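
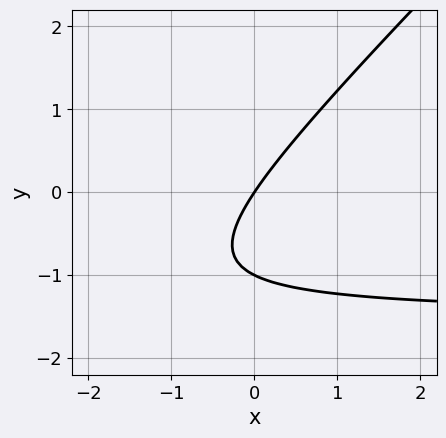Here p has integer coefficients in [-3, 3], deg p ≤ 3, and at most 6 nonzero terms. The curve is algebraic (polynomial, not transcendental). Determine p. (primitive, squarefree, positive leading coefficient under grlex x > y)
First, degree: the shape is more complex than any degree-1 curve, so deg p = 2.
Next, against the integer gridlines: one x-axis crossing is at x = 0; the y-axis gridline crossings are at y ∈ {-1, 0}.
Finally, assembling these constraints gives the stated polynomial.

2*x*y - 2*y^2 + 3*x - 2*y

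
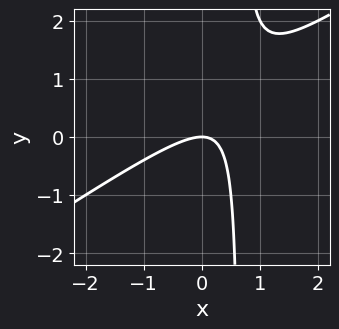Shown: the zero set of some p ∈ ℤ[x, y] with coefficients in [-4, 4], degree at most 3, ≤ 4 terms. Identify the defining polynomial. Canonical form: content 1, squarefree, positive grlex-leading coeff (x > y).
1. The degree is 2 — no degree-1 curve has this shape.
2. Checking where it meets the axes: one x-axis crossing is at x = 0; one y-axis crossing is at y = 0.
3. Matching integer coefficients to the picture gives p.

2*x^2 - 3*x*y + 2*y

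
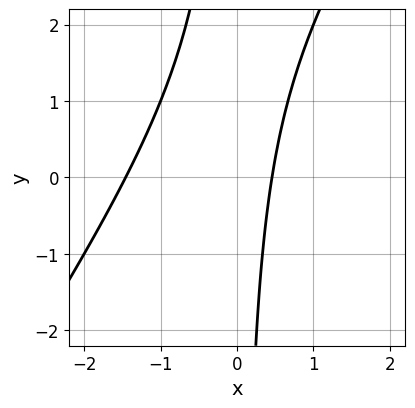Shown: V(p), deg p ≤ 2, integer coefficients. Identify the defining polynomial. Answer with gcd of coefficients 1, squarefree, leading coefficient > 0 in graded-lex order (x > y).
(a) deg p = 2. A generic line meets the curve in up to 2 points.
(b) Checking where it meets the axes: no y-intercept at any integer in the box.
(c) Matching integer coefficients to the picture gives p.

3*x^2 - 2*x*y + 3*x - 2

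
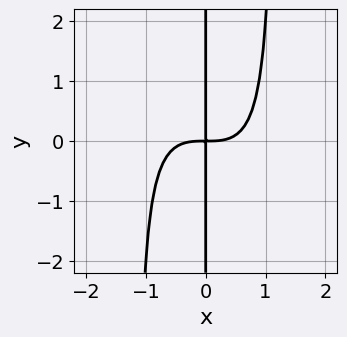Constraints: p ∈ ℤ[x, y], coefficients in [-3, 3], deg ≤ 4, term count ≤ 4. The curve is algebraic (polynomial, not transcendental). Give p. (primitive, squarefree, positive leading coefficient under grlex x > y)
2*x^4 + 2*x^3*y - 3*x*y

Degree: a generic line meets the curve in up to 4 points, so deg p = 4.
Observable constraints: every point of the y-axis in the box is on the curve.
Solving for integer coefficients yields p as stated.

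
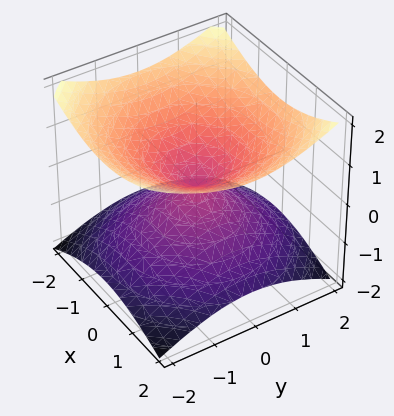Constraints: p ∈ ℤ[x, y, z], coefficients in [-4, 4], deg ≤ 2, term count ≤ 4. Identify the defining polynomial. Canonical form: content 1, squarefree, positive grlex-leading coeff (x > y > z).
(a) The degree is 2 — a double cone through the origin; a quadric.
(b) Symmetries: the surface is invariant under rotation about z: p = q(x² + y², z); the z ↦ −z reflection is a symmetry, so z appears only in even powers.
(c) Observable constraints: it crosses the x-axis at the gridline x = 0; it meets the z-axis at z = 0 (among the integer gridlines); it crosses the y-axis at the gridline y = 0; a circular section at z = 1 has radius between 1 and 2.
(d) Fitting integer coefficients to these (and the overall shape) gives p.

x^2 + y^2 - 2*z^2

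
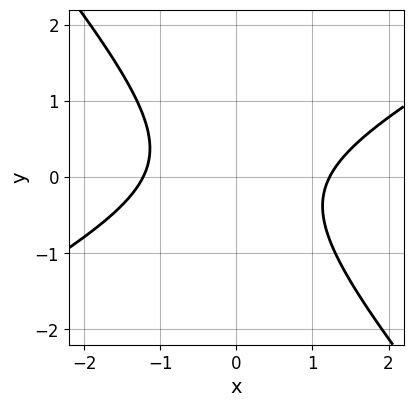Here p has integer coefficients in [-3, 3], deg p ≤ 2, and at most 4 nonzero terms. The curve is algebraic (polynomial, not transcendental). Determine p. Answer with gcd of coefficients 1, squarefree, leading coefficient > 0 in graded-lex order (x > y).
(a) The degree is 2 — a generic line meets the curve in up to 2 points.
(b) Checking where it meets the axes: the curve avoids every integer y-axis point in the box.
(c) Fitting integer coefficients to these (and the overall shape) gives p.

2*x^2 - 2*x*y - 3*y^2 - 3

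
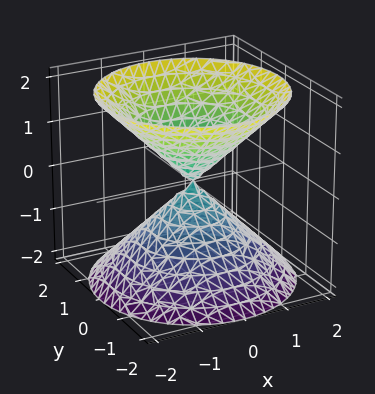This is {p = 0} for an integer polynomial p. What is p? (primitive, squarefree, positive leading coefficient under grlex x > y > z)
x^2 + y^2 - z^2

1. I count 2 distinct pieces. They look like related sheets of one shape, so recover p as a whole.
2. deg p = 2. Two nappes meeting at a single point; a quadric.
3. Symmetries: every cross-section ⟂ z is a circle, so x, y appear only via x² + y²; mirror symmetry z ↦ −z ⇒ only even powers of z.
4. Reading off the gridlines: it crosses the z-axis at the gridline z = 0; one y-axis crossing is at y = 0.
5. Putting this together gives p.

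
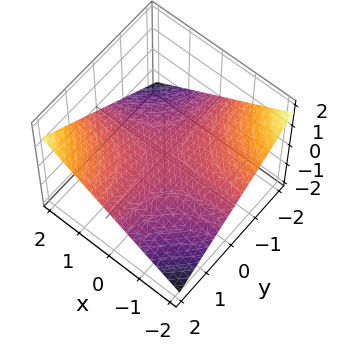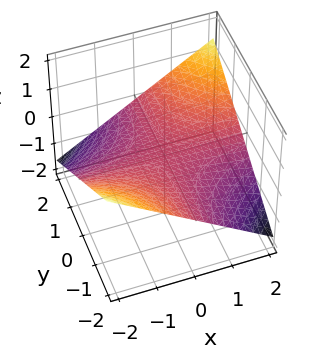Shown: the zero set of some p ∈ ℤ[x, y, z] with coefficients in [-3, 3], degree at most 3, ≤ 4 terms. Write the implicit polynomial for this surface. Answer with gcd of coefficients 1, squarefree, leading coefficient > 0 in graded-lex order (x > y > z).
x*y - 3*z

The degree is 2 — a hyperbolic paraboloid; a quadric.
Observable constraints: it meets the z-axis at z = 0 (among the integer gridlines); every point of the x-axis in the box is on the surface.
Fitting integer coefficients to these (and the overall shape) gives p.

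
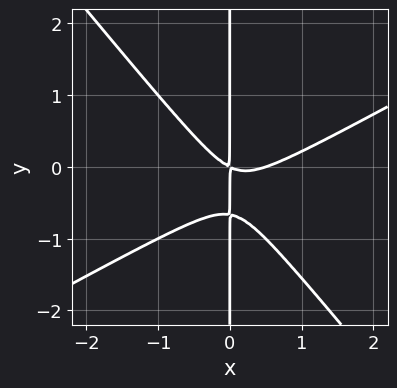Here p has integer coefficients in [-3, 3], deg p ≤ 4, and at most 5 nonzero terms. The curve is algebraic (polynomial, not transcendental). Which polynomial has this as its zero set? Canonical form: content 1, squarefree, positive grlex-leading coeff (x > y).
1. deg p = 3. A generic line meets the curve in up to 3 points.
2. Against the integer gridlines: the visible y-axis segment lies entirely on the curve.
3. Fitting integer coefficients to these (and the overall shape) gives p.

2*x^3 - 2*x^2*y - 3*x*y^2 - x^2 - 2*x*y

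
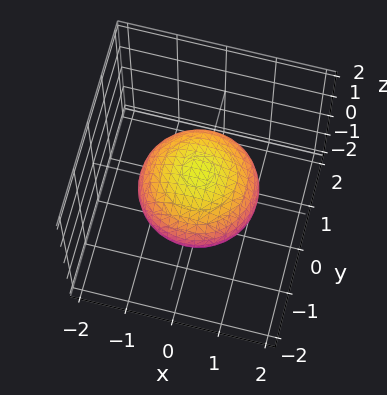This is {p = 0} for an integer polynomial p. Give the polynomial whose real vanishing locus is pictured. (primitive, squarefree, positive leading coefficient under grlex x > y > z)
2*x^2 + 2*y^2 + 3*z^2 - 3

(a) The degree is 2 — a closed, bounded, convex surface; a quadric.
(b) Symmetries: the z ↦ −z reflection is a symmetry, so z appears only in even powers; every cross-section ⟂ z is a circle, so x, y appear only via x² + y².
(c) Against the integer gridlines: the z-axis gridline crossings are at z ∈ {-1, 1}; a circular section at z = 0 has radius between 1 and 2.
(d) These observations pin down the coefficients.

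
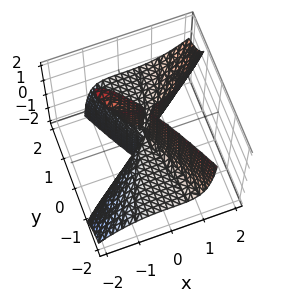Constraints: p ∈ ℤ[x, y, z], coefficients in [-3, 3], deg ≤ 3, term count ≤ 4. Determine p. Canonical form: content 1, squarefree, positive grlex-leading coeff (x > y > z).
2*x^3 - 3*x*y*z - 2*y^2*z

1. I count 3 distinct pieces. Treating them together as one polynomial.
2. The degree is 3 — a generic line meets the surface in up to 3 points.
3. Reading off the gridlines: the visible z-axis segment lies entirely on the surface; one x-axis crossing is at x = 0; every point of the y-axis in the box is on the surface.
4. Solving for integer coefficients yields p as stated.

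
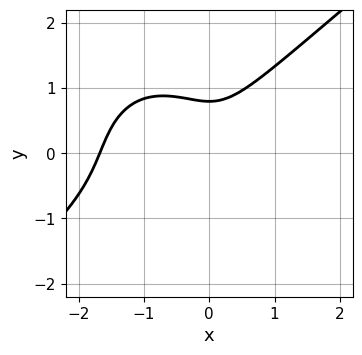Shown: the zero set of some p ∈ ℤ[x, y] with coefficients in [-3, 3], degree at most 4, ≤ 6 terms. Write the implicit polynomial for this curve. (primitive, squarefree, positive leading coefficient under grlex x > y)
2*x^3 - x^2*y - 2*y^3 + 3*x^2 + 1

(a) Degree: the shape is more complex than any degree-2 curve, so deg p = 3.
(b) Solving for integer coefficients yields p as stated.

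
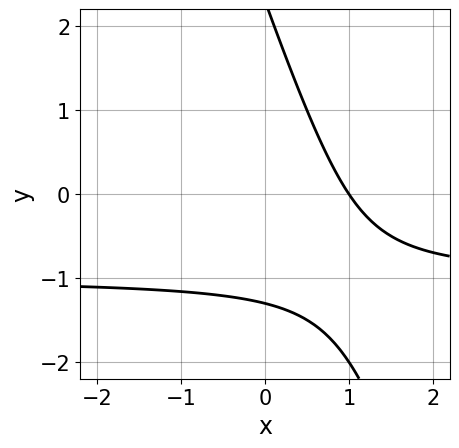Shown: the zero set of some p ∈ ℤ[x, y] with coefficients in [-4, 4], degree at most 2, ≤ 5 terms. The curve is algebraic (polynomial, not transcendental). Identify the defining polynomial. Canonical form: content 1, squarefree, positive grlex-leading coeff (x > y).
3*x*y + y^2 + 3*x - y - 3

The degree is 2 — no degree-1 curve has this shape.
Observable constraints: it meets the x-axis at x = 1 (among the integer gridlines).
Matching integer coefficients to the picture gives p.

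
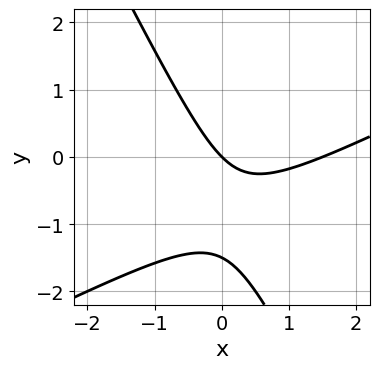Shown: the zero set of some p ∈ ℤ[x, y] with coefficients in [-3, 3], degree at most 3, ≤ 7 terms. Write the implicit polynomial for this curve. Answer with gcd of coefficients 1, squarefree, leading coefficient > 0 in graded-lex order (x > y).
(a) deg p = 2.
(b) Checking where it meets the axes: one x-axis crossing is at x = 0; it crosses the y-axis at the gridline y = 0.
(c) The integer polynomial consistent with all of this is the stated p.

2*x^2 - 3*x*y - 2*y^2 - 3*x - 3*y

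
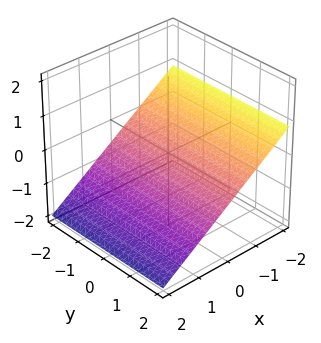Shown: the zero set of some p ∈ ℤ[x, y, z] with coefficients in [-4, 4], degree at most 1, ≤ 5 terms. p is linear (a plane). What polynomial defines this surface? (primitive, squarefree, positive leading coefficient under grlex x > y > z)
(a) deg p = 1. The surface is flat (a plane).
(b) Checking where it meets the axes: the surface avoids every integer y-axis point in the box; one x-axis crossing is at x = -1.
(c) Fitting integer coefficients to these (and the overall shape) gives p.

2*x + 3*z + 2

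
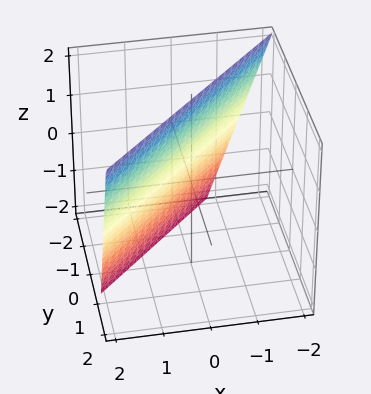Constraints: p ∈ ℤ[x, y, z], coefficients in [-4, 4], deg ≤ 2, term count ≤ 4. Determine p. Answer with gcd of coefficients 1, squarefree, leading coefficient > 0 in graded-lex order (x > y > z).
3*x - 3*y + z - 2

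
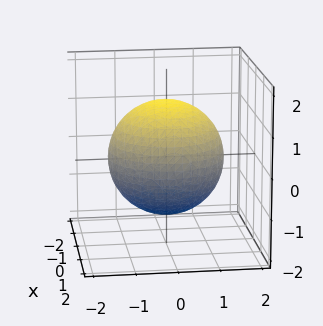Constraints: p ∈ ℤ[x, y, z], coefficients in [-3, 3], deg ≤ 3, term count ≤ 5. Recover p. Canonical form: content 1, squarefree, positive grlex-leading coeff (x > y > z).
(a) The degree is 2 — bounded and convex; a quadric.
(b) Symmetries: it's symmetric under z → −z, forcing even powers of z; rotational symmetry about the z-axis ⇒ p depends on x, y only through x² + y².
(c) From the axis intercepts and sections: a circular section at z = 1 has radius exactly 1.
(d) Matching integer coefficients to the picture gives p.

x^2 + y^2 + z^2 - 2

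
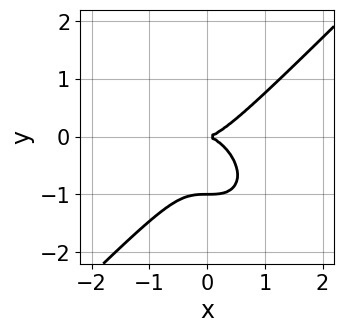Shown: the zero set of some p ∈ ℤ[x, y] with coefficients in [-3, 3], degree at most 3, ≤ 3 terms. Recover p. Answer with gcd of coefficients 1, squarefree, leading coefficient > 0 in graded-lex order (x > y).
x^3 - y^3 - y^2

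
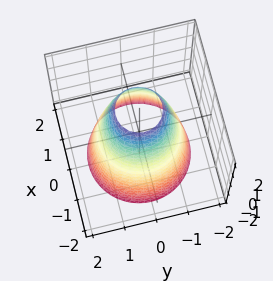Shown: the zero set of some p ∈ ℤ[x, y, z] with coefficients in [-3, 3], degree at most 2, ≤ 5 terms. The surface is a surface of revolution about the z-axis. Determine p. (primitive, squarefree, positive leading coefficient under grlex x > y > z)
2*x^2 + 2*y^2 + z - 3

deg p = 2. No degree-1 surface has this shape.
By symmetry, the surface is invariant under rotation about z: p = q(x² + y², z).
Against the integer gridlines: a circular section at z = 0 has radius between 1 and 2; no z-intercept at any integer in the box.
Matching integer coefficients to the picture gives p.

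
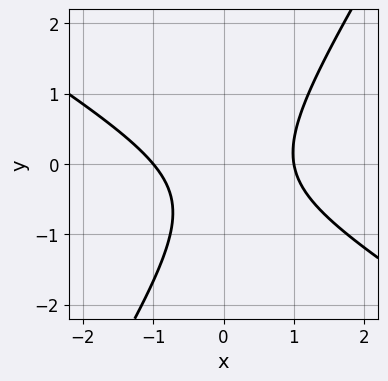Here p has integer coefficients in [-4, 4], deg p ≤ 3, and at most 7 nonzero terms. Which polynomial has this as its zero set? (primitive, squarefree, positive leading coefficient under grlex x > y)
3*x^2 + 3*x*y - 3*y^2 - 2*y - 3

1. The degree is 2 — no degree-1 curve has this shape.
2. Against the integer gridlines: among the integer gridlines, it crosses the x-axis at x ∈ {-1, 1}; the curve avoids every integer y-axis point in the box.
3. These observations pin down the coefficients.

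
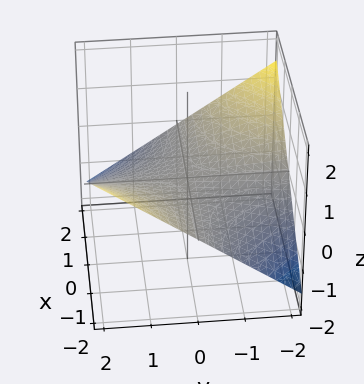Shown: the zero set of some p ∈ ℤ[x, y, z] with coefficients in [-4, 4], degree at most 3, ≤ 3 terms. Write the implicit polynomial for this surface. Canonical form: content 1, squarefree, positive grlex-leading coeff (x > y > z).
(a) Degree: a saddle surface; a quadric, so deg p = 2.
(b) Reading off the gridlines: one z-axis crossing is at z = 0; the visible x-axis segment lies entirely on the surface.
(c) Assembling these constraints gives the stated polynomial. Check: (0, -1, 0) on the y-axis lies on the surface, and p(0, -1, 0) = 0. ✓

x*y + 3*z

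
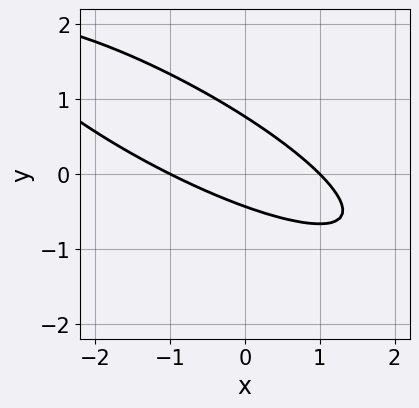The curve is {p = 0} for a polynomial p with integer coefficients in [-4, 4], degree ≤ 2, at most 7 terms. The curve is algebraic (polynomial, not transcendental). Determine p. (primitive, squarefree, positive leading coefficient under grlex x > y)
First, the degree is 2 — the shape is more complex than any degree-1 curve.
Next, checking where it meets the axes: the x-axis gridline crossings are at x ∈ {-1, 1}.
Finally, putting this together gives p.

x^2 + 3*x*y + 3*y^2 - y - 1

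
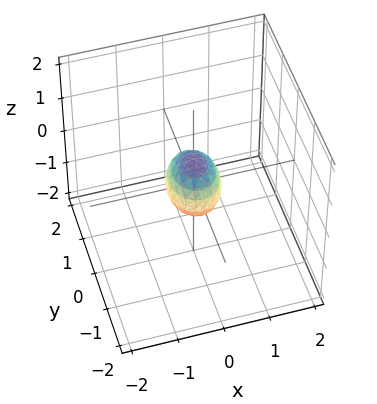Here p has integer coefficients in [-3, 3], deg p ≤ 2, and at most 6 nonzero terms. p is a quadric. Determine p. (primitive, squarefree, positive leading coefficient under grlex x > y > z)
1. The degree is 2 — bounded and convex; a quadric.
2. Symmetries: mirror symmetry x ↦ −x ⇒ only even powers of x; it's symmetric under z → −z, forcing even powers of z; the y ↦ −y reflection is a symmetry, so y appears only in even powers.
3. These observations pin down the coefficients.

3*x^2 + 2*y^2 + 2*z^2 - 1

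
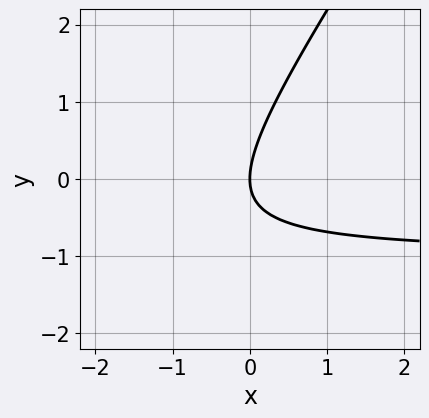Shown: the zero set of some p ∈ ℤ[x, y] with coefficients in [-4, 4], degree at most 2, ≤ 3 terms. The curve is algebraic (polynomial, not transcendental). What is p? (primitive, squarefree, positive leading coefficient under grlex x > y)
3*x*y - 2*y^2 + 3*x

(a) The degree is 2 — the shape is more complex than any degree-1 curve.
(b) Checking where it meets the axes: it crosses the x-axis at the gridline x = 0; one y-axis crossing is at y = 0.
(c) Solving for integer coefficients yields p as stated.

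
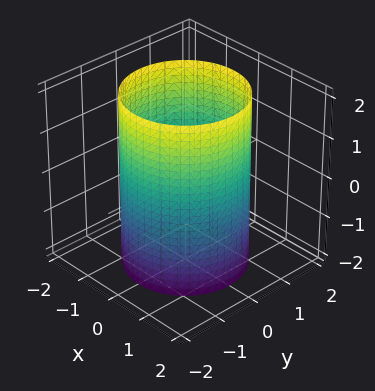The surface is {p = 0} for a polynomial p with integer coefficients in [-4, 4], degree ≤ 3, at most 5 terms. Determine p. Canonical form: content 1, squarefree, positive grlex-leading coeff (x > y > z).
First, the degree is 2 — a cylinder; a quadric.
Next, symmetries: rotational symmetry about the z-axis ⇒ p depends on x, y only through x² + y²; mirror symmetry z ↦ −z ⇒ only even powers of z.
Then, checking where it meets the axes: the surface avoids every integer z-axis point in the box; a circular section at z = 2 has radius between 1 and 2.
Finally, solving for integer coefficients yields p as stated.

x^2 + y^2 - 2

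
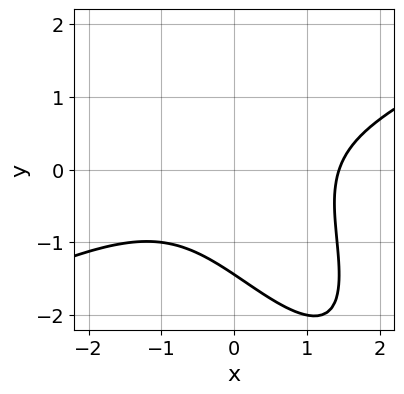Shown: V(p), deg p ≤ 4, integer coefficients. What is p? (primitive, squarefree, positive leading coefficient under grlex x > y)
x^3 - x^2*y - 2*x*y^2 - y^3 - 3

The degree is 3 — a generic line meets the curve in up to 3 points.
Matching integer coefficients to the picture gives p.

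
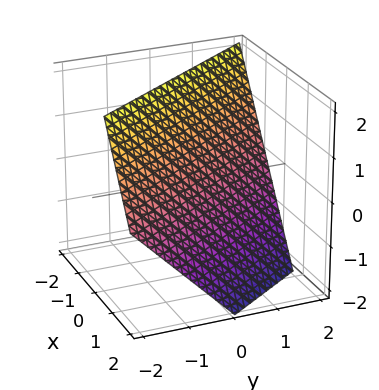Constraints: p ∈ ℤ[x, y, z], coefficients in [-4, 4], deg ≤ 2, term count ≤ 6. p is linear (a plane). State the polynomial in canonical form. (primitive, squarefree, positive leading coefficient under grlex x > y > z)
1. The degree is 1 — every cross-section is a straight line — this is a plane.
2. Checking where it meets the axes: it crosses the y-axis at the gridline y = 1; one z-axis crossing is at z = 1.
3. Fitting integer coefficients to these (and the overall shape) gives p.

3*x + 2*y + 2*z - 2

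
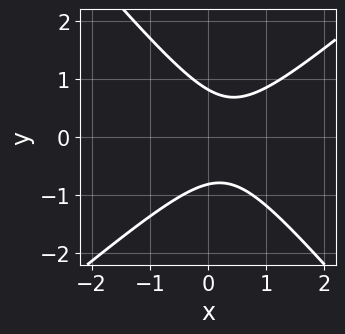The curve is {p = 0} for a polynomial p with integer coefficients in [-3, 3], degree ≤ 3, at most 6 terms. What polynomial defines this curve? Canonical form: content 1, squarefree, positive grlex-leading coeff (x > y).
3*x^2 - x*y - 3*y^2 - 2*x + 2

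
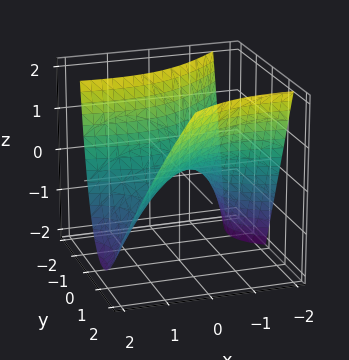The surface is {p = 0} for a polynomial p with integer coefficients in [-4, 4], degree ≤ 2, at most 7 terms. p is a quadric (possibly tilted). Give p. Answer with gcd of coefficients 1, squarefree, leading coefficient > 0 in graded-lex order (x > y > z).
x^2 + 3*x*y - 3*y^2 + y*z + 3*z

1. The degree is 2 — the shape is more complex than any degree-1 surface.
2. Against the integer gridlines: one x-axis crossing is at x = 0; one y-axis crossing is at y = 0; one z-axis crossing is at z = 0.
3. These observations pin down the coefficients.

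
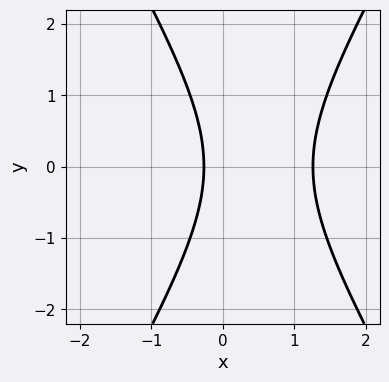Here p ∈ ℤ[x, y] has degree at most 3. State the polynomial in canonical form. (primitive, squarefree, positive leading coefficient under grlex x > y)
3*x^2 - y^2 - 3*x - 1

Degree: a generic line meets the curve in up to 2 points, so deg p = 2.
Symmetries: the y ↦ −y reflection is a symmetry, so y appears only in even powers.
Against the integer gridlines: no y-intercept at any integer in the box.
Fitting integer coefficients to these (and the overall shape) gives p.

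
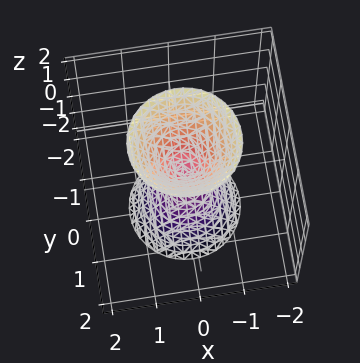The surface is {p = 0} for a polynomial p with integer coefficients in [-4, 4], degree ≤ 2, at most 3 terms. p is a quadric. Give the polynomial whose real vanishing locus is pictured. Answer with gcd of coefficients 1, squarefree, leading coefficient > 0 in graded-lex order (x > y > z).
3*x^2 + 3*y^2 - z^2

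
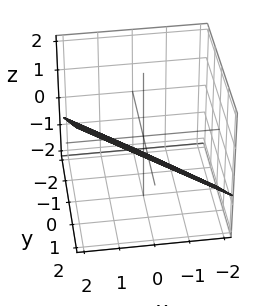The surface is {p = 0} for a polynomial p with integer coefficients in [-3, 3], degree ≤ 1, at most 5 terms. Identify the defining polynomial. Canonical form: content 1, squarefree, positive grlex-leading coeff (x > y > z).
1. The degree is 1 — the surface is flat (a plane).
2. From the axis intercepts and sections: one x-axis crossing is at x = 1; it meets the y-axis at y = 1 (among the integer gridlines).
3. Matching integer coefficients to the picture gives p.

2*x + 2*y - 3*z - 2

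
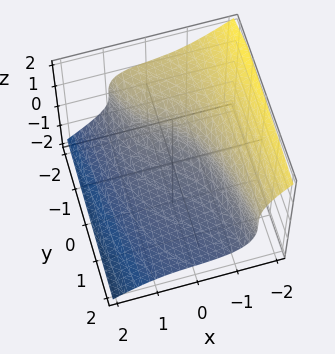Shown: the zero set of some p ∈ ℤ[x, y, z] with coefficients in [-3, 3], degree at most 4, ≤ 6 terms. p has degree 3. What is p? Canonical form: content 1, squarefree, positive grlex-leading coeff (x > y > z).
First, deg p = 3.
Next, against the integer gridlines: it meets the y-axis at y = -1 (among the integer gridlines); it meets the z-axis at z = -1 (among the integer gridlines).
Finally, fitting integer coefficients to these (and the overall shape) gives p.

2*x^3 + 3*z^3 + 2*x + 3*y + 3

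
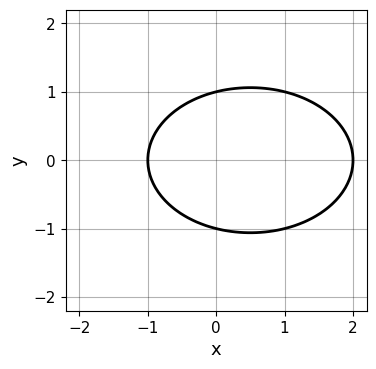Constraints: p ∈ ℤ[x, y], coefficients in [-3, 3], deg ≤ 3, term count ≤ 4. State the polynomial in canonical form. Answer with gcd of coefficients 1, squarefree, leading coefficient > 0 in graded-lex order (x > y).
First, deg p = 2. No degree-1 curve has this shape.
Then, symmetries: it's symmetric under y → −y, forcing even powers of y.
Next, from the visible intercepts: the x-axis gridline crossings are at x ∈ {-1, 2}; the y-axis gridline crossings are at y ∈ {-1, 1}.
Finally, together with the visible shape, these determine p as stated.

x^2 + 2*y^2 - x - 2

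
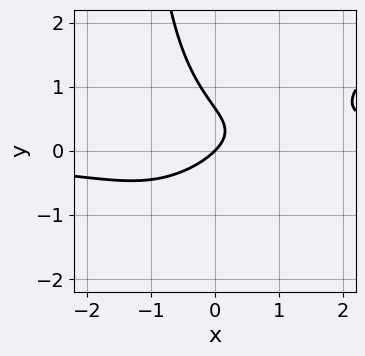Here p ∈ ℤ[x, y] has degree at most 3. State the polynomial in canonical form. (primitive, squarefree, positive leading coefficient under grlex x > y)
The degree is 3 — no degree-2 curve has this shape.
From the visible intercepts: it meets the y-axis at y = 0 (among the integer gridlines); it meets the x-axis at x = 0 (among the integer gridlines).
These observations pin down the coefficients.

2*x^2*y - 2*x*y^2 - 3*y^2 - 2*x + 2*y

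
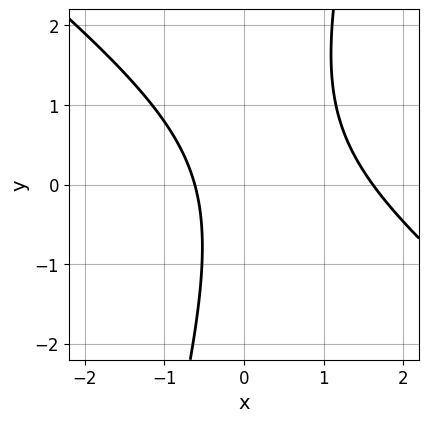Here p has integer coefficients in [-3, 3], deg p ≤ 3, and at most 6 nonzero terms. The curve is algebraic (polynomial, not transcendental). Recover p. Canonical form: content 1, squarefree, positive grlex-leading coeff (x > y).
3*x^2 + 3*x*y - y^2 - 3*x - 3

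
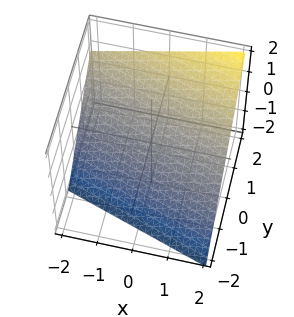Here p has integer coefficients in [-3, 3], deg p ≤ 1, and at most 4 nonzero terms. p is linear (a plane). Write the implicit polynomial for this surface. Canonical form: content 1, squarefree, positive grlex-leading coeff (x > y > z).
First, the degree is 1 — the surface is flat (a plane).
Next, checking where it meets the axes: it crosses the x-axis at the gridline x = 2.
Finally, assembling these constraints gives the stated polynomial.

x + 3*y - 3*z - 2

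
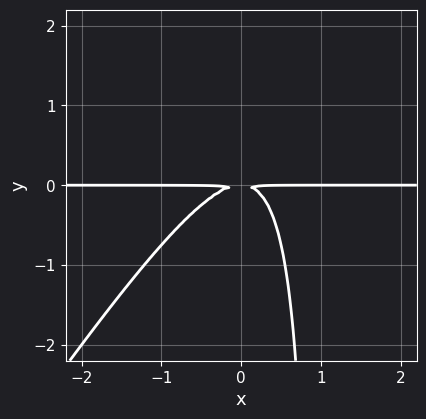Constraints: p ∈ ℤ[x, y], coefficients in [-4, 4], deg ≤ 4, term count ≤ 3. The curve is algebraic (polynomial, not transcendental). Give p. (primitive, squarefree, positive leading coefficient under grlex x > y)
(a) Degree: the shape is more complex than any degree-2 curve, so deg p = 3.
(b) Checking where it meets the axes: every point of the x-axis in the box is on the curve.
(c) Matching integer coefficients to the picture gives p.

3*x^2*y - 2*x*y^2 + 2*y^2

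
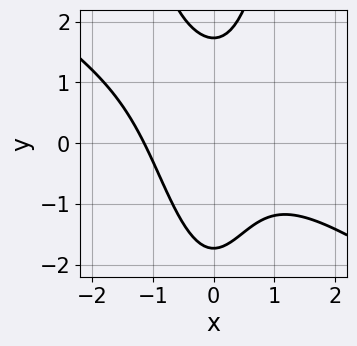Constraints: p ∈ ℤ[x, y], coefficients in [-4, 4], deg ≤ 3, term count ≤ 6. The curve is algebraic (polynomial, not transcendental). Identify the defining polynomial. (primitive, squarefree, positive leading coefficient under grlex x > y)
2*x^3 + 3*x^2*y - y^2 + 3

First, the degree is 3 — a generic line meets the curve in up to 3 points.
Finally, solving for integer coefficients yields p as stated.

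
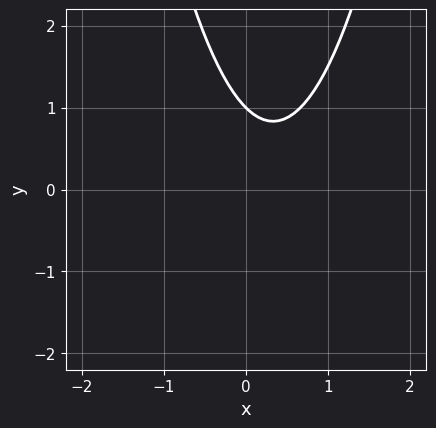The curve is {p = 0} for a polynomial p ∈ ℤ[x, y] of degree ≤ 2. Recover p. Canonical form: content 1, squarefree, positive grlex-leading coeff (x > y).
3*x^2 - 2*x - 2*y + 2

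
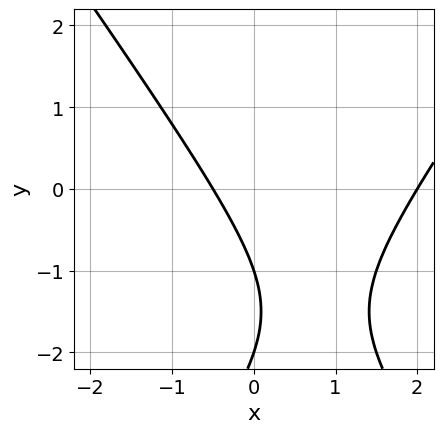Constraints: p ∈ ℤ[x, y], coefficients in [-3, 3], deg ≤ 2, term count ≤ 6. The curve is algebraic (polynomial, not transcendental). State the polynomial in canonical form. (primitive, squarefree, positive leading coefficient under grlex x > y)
2*x^2 - y^2 - 3*x - 3*y - 2

First, the degree is 2 — a generic line meets the curve in up to 2 points.
Next, reading off the gridlines: among the integer gridlines, it crosses the y-axis at y ∈ {-2, -1}; one x-axis crossing is at x = 2.
Finally, the integer polynomial consistent with all of this is the stated p.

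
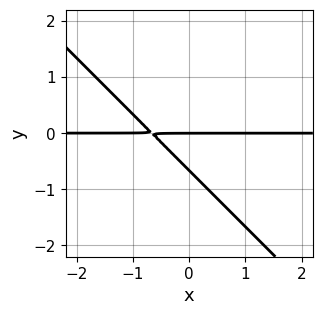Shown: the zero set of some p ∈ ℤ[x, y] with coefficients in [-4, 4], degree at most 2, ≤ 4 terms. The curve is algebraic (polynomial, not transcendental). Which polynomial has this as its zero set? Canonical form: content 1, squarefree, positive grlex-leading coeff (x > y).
(a) deg p = 2. The shape is more complex than any degree-1 curve.
(b) Against the integer gridlines: it crosses the y-axis at the gridline y = 0; every point of the x-axis in the box is on the curve.
(c) These observations pin down the coefficients.

3*x*y + 3*y^2 + 2*y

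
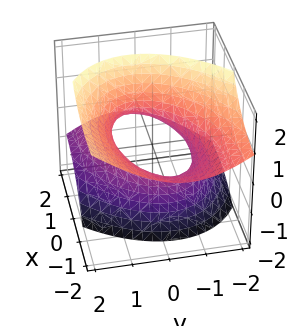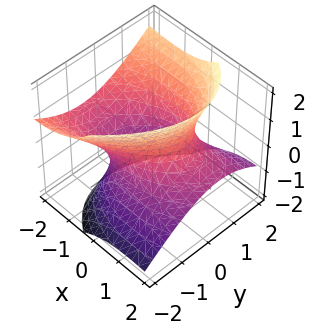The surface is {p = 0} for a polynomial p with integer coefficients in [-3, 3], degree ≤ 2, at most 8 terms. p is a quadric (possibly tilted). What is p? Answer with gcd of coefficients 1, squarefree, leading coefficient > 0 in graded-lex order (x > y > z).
1. deg p = 2.
2. From the visible intercepts: it misses every integer gridline on the z-axis; the y-axis gridline crossings are at y ∈ {-1, 1}.
3. Solving for integer coefficients yields p as stated.

x^2 - x*y + 3*x*z + 2*y^2 - 2*z^2 - 2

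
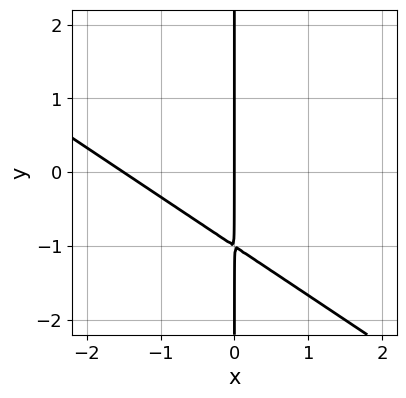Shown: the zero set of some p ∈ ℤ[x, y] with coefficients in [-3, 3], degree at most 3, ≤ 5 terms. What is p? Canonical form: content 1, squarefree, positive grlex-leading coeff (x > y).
First, the degree is 2 — a generic line meets the curve in up to 2 points.
Then, against the integer gridlines: one x-axis crossing is at x = 0; every point of the y-axis in the box is on the curve.
Finally, together with the visible shape, these determine p as stated.

2*x^2 + 3*x*y + 3*x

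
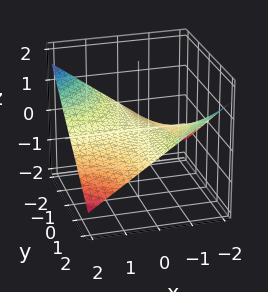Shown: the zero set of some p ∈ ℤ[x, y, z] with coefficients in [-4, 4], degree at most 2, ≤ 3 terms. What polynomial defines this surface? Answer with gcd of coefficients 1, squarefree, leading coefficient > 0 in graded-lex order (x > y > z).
(a) deg p = 2. A hyperbolic paraboloid; a quadric.
(b) From the visible intercepts: every point of the x-axis in the box is on the surface; every point of the y-axis in the box is on the surface.
(c) Putting this together gives p.

x*y + 3*z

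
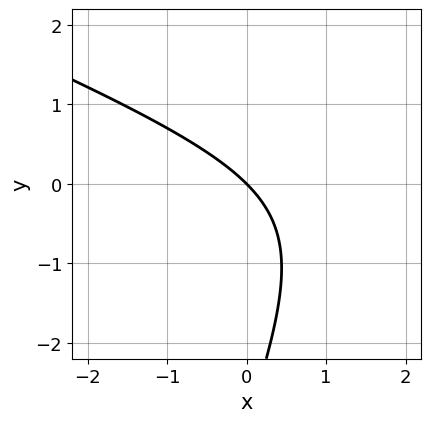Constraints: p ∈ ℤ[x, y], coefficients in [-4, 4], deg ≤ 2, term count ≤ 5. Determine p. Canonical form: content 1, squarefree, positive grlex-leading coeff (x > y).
First, deg p = 2.
Next, checking where it meets the axes: it crosses the y-axis at the gridline y = 0; it meets the x-axis at x = 0 (among the integer gridlines).
Finally, these observations pin down the coefficients.

x^2 + 2*x*y - y^2 - 3*x - 3*y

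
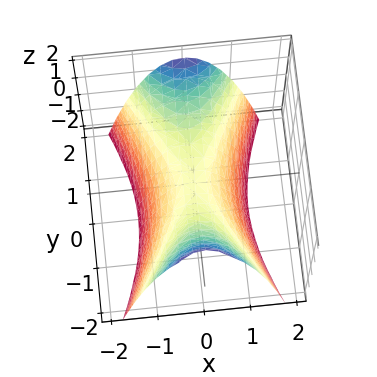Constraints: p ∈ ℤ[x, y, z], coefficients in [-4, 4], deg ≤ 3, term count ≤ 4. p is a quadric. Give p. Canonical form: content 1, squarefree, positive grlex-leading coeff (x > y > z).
First, deg p = 2. A hyperbolic paraboloid; a quadric.
Then, symmetries: the x ↦ −x reflection is a symmetry, so x appears only in even powers; it's symmetric under y → −y, forcing even powers of y.
Then, checking where it meets the axes: it crosses the y-axis at the gridline y = 0; it meets the z-axis at z = 0 (among the integer gridlines); it meets the x-axis at x = 0 (among the integer gridlines).
Finally, matching integer coefficients to the picture gives p.

3*x^2 - y^2 + 2*z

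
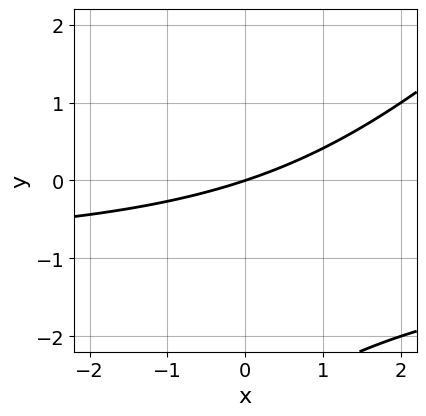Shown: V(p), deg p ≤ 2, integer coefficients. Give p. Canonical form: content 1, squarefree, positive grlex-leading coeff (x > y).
x*y - y^2 + x - 3*y

deg p = 2.
Against the integer gridlines: it crosses the y-axis at the gridline y = 0; it meets the x-axis at x = 0 (among the integer gridlines).
These observations pin down the coefficients.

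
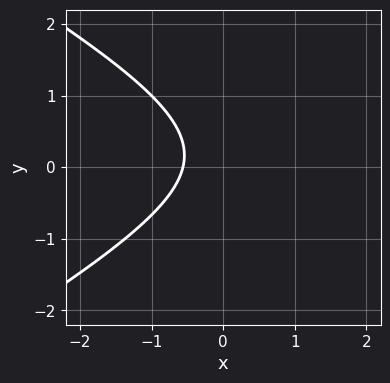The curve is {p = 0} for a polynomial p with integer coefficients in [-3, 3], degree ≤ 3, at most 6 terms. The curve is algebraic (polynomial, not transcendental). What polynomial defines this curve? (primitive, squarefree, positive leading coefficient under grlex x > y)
First, deg p = 2. The shape is more complex than any degree-1 curve.
Next, checking where it meets the axes: the curve avoids every integer y-axis point in the box.
Finally, assembling these constraints gives the stated polynomial.

x^2 - 3*y^2 - 3*x + y - 2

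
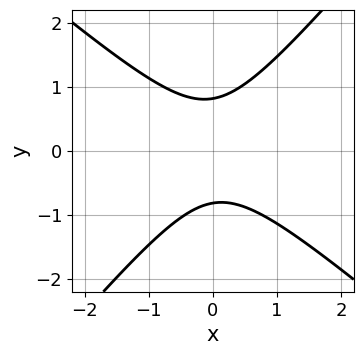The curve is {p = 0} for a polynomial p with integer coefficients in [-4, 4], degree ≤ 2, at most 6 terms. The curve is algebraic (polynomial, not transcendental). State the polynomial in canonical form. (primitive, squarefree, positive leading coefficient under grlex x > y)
3*x^2 + x*y - 3*y^2 + 2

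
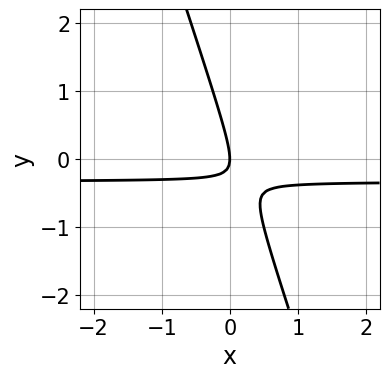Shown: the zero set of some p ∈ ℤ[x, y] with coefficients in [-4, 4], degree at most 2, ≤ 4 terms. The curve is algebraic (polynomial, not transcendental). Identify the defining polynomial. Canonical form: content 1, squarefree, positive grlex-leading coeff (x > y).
First, degree: the shape is more complex than any degree-1 curve, so deg p = 2.
Then, against the integer gridlines: it meets the x-axis at x = 0 (among the integer gridlines); it crosses the y-axis at the gridline y = 0.
Finally, together with the visible shape, these determine p as stated.

3*x*y + y^2 + x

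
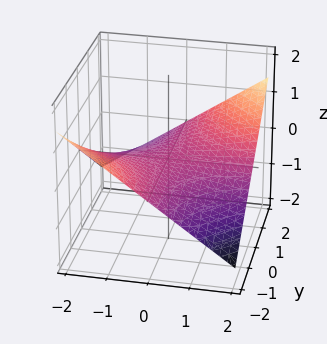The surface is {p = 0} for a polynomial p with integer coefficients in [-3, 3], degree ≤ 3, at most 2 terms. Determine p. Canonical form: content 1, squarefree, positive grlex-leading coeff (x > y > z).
x*y - 3*z

(a) Degree: a saddle surface; a quadric, so deg p = 2.
(b) Against the integer gridlines: every point of the x-axis in the box is on the surface; it meets the z-axis at z = 0 (among the integer gridlines).
(c) Fitting integer coefficients to these (and the overall shape) gives p.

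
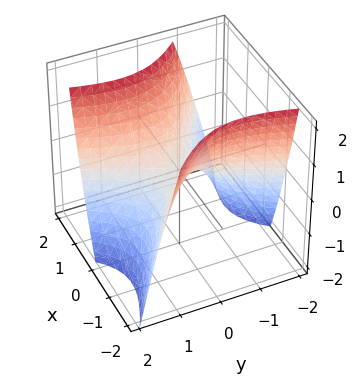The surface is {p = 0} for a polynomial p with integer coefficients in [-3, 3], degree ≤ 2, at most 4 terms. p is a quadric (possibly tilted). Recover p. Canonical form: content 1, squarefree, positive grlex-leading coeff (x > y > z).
3*x^2 + 3*x*y - 2*y^2 - 3*z

deg p = 2. A generic line meets the surface in up to 2 points.
From the visible intercepts: it meets the y-axis at y = 0 (among the integer gridlines); it crosses the x-axis at the gridline x = 0; it meets the z-axis at z = 0 (among the integer gridlines).
Fitting integer coefficients to these (and the overall shape) gives p.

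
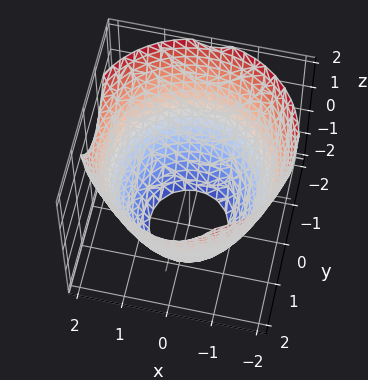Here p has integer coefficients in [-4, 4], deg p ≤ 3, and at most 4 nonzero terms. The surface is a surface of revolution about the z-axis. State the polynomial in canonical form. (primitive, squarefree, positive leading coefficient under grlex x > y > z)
1. The degree is 2 — the shape is more complex than any degree-1 surface.
2. By symmetry, every cross-section ⟂ z is a circle, so x, y appear only via x² + y².
3. Reading off the gridlines: a circular section at z = -2 has radius exactly 1; no z-intercept at any integer in the box.
4. Fitting integer coefficients to these (and the overall shape) gives p.

x^2 + y^2 - z - 3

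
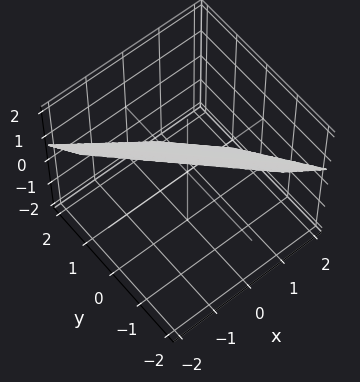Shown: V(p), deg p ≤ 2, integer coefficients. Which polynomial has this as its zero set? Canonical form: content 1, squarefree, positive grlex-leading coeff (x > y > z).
3*x + 3*y + 3*z - 2

1. Degree: every cross-section is a straight line — this is a plane, so deg p = 1.
2. The integer polynomial consistent with all of this is the stated p.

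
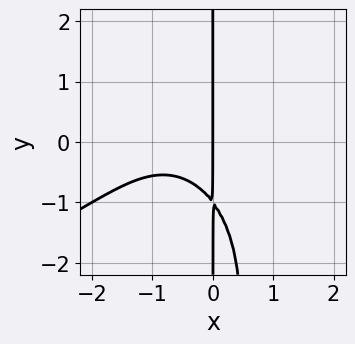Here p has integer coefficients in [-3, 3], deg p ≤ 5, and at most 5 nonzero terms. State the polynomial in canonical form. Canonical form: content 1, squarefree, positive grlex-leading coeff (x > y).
1. deg p = 4. The shape is more complex than any degree-3 curve.
2. Against the integer gridlines: every point of the y-axis in the box is on the curve; it meets the x-axis at x = 0 (among the integer gridlines).
3. The integer polynomial consistent with all of this is the stated p.

x^2*y^2 + 2*x^3 + 3*x^2 + 3*x*y + 3*x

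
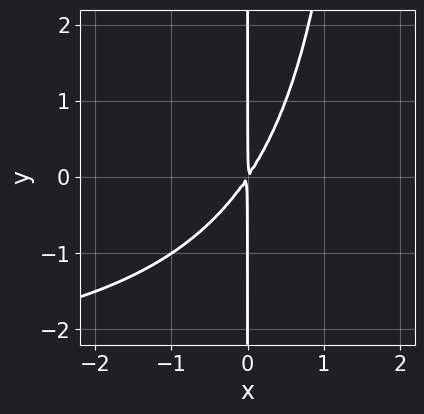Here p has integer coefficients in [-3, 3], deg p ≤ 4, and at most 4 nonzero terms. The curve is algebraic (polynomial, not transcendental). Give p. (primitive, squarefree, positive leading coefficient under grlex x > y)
x^2*y + 3*x^2 - 2*x*y

First, degree: the shape is more complex than any degree-2 curve, so deg p = 3.
Then, reading off the gridlines: the visible y-axis segment lies entirely on the curve.
Finally, solving for integer coefficients yields p as stated.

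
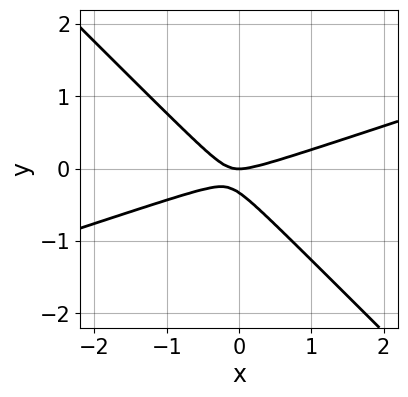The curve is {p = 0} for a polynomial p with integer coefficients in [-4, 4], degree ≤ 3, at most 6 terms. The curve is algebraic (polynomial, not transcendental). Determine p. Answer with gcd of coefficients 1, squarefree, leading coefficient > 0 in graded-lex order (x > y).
x^2 - 2*x*y - 3*y^2 - y

(a) deg p = 2. The shape is more complex than any degree-1 curve.
(b) Observable constraints: it meets the x-axis at x = 0 (among the integer gridlines); it crosses the y-axis at the gridline y = 0.
(c) Putting this together gives p.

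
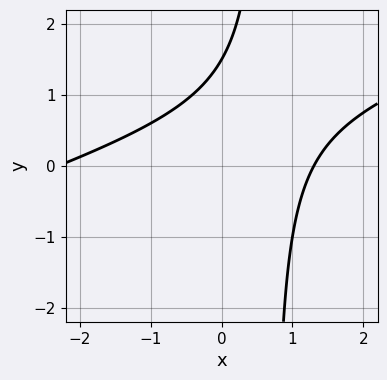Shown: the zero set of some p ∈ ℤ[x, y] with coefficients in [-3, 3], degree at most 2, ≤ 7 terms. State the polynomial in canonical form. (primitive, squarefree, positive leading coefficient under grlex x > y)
(a) The degree is 2 — no degree-1 curve has this shape.
(b) Matching integer coefficients to the picture gives p.

x^2 - 3*x*y + x + 2*y - 3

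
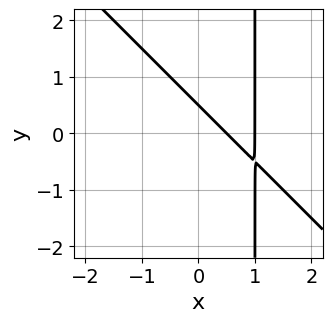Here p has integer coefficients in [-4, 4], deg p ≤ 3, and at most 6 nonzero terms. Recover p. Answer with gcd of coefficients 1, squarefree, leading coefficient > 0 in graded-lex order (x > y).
(a) deg p = 2.
(b) Observable constraints: one x-axis crossing is at x = 1.
(c) Assembling these constraints gives the stated polynomial.

2*x^2 + 2*x*y - 3*x - 2*y + 1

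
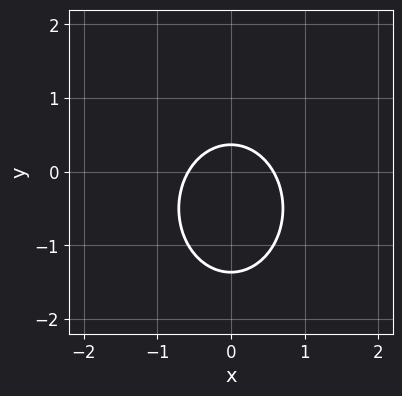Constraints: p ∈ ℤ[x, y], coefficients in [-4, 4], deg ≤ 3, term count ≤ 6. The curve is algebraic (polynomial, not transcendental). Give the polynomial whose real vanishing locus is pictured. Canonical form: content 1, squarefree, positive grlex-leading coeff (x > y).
1. deg p = 2. A generic line meets the curve in up to 2 points.
2. Symmetries: mirror symmetry x ↦ −x ⇒ only even powers of x.
3. Together with the visible shape, these determine p as stated.

3*x^2 + 2*y^2 + 2*y - 1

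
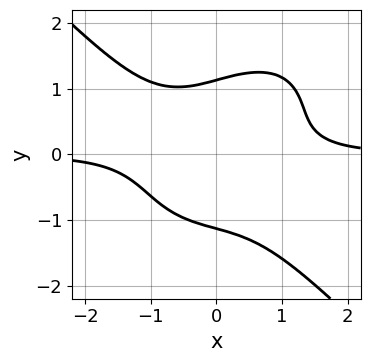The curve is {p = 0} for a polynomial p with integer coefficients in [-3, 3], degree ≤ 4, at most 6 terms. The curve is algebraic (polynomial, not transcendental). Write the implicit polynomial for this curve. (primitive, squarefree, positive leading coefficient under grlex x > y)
1. Degree: the shape is more complex than any degree-3 curve, so deg p = 4.
2. Reading off the gridlines: no x-intercept at any integer in the box.
3. Assembling these constraints gives the stated polynomial.

2*x^3*y + 2*y^4 - 2*x*y^2 - y^2 - 2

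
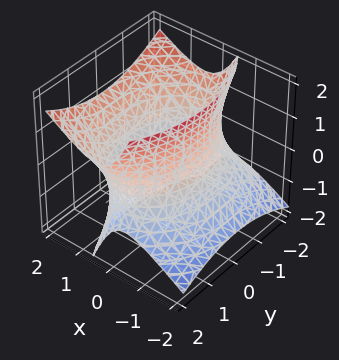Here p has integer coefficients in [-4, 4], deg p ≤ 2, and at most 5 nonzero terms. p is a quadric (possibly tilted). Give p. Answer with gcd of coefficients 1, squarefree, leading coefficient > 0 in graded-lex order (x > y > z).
Degree: the shape is more complex than any degree-1 surface, so deg p = 2.
Reading off the gridlines: it misses every integer gridline on the z-axis.
Putting this together gives p.

2*x^2 - 2*x*z + y^2 - z^2 - 3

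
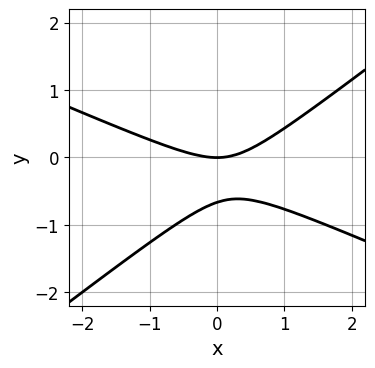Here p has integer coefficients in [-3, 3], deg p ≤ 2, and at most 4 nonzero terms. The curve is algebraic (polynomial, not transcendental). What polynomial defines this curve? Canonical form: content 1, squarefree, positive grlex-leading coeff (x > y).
x^2 + x*y - 3*y^2 - 2*y

(a) The degree is 2 — the shape is more complex than any degree-1 curve.
(b) Reading off the gridlines: it crosses the x-axis at the gridline x = 0; it meets the y-axis at y = 0 (among the integer gridlines).
(c) The integer polynomial consistent with all of this is the stated p.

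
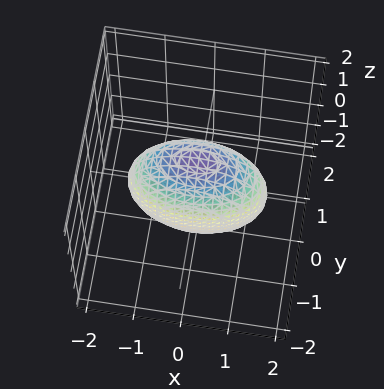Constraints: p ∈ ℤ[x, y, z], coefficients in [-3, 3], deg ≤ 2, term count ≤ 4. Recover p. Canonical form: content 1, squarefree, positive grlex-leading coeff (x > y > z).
x^2 + 3*y^2 + z^2 - 2

The degree is 2 — bounded and convex; a quadric.
Symmetries: mirror symmetry y ↦ −y ⇒ only even powers of y; mirror symmetry x ↦ −x ⇒ only even powers of x; the z ↦ −z reflection is a symmetry, so z appears only in even powers.
Solving for integer coefficients yields p as stated.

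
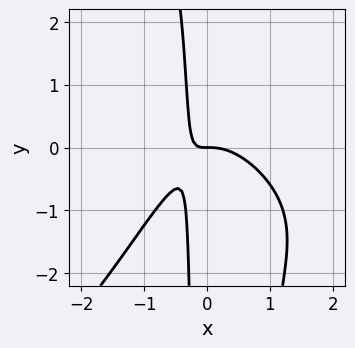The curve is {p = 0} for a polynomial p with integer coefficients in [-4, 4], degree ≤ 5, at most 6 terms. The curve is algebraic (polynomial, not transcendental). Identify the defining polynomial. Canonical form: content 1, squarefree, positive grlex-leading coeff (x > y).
x^4 - x^2*y^2 - 3*x^3 - 3*x*y - y

deg p = 4. A generic line meets the curve in up to 4 points.
Against the integer gridlines: it crosses the x-axis at the gridline x = 0; it crosses the y-axis at the gridline y = 0.
Assembling these constraints gives the stated polynomial.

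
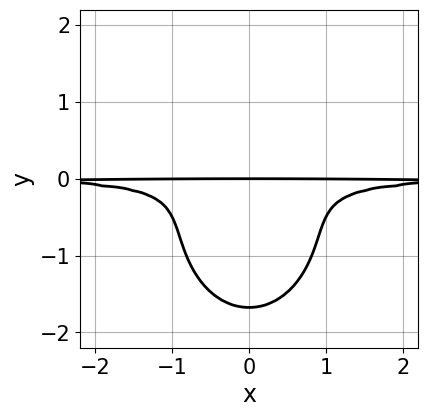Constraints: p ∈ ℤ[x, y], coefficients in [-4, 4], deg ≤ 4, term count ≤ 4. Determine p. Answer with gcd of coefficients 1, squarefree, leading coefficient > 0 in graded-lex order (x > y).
3*x^2*y^2 + 2*y^4 + 3*y^3 + y

Degree: the shape is more complex than any degree-3 curve, so deg p = 4.
Symmetries: the x ↦ −x reflection is a symmetry, so x appears only in even powers.
Observable constraints: every point of the x-axis in the box is on the curve; it meets the y-axis at y = 0 (among the integer gridlines).
Putting this together gives p.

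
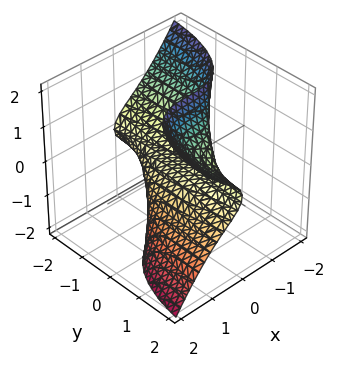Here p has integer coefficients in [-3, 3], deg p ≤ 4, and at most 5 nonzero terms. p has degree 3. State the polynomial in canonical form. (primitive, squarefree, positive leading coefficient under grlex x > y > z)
3*x^3 + x*y^2 - 3*y*z^2 + 2*z

The degree is 3 — the shape is more complex than any degree-2 surface.
From the axis intercepts and sections: the visible y-axis segment lies entirely on the surface; it crosses the x-axis at the gridline x = 0.
Matching integer coefficients to the picture gives p.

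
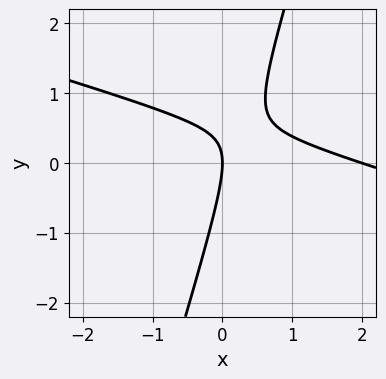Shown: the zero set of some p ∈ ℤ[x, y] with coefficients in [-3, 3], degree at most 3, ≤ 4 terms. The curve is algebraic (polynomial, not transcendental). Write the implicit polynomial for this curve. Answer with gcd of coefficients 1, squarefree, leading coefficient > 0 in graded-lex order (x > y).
(a) Degree: no degree-1 curve has this shape, so deg p = 2.
(b) Checking where it meets the axes: among the integer gridlines, it crosses the x-axis at x ∈ {0, 2}; it crosses the y-axis at the gridline y = 0.
(c) Matching integer coefficients to the picture gives p.

x^2 + 3*x*y - y^2 - 2*x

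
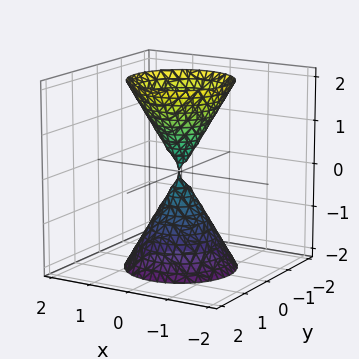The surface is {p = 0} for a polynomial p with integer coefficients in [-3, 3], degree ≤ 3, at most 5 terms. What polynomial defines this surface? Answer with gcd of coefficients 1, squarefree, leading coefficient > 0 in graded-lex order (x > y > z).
3*x^2 + 3*y^2 - z^2

The picture has 2 separate pieces. They look like related sheets of one shape, so recover p as a whole.
The degree is 2 — a double cone through the origin; a quadric.
Symmetries: it's symmetric under z → −z, forcing even powers of z; the z-axis is an axis of rotation, so x and y enter only as x² + y².
From the visible intercepts: it meets the y-axis at y = 0 (among the integer gridlines); one z-axis crossing is at z = 0; one x-axis crossing is at x = 0; a circular section at z = 1 has radius between 0 and 1.
Together with the visible shape, these determine p as stated.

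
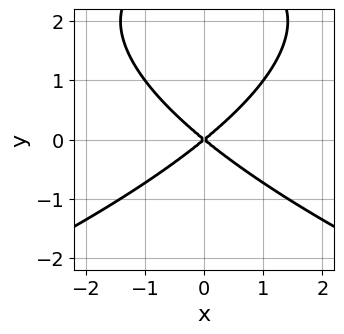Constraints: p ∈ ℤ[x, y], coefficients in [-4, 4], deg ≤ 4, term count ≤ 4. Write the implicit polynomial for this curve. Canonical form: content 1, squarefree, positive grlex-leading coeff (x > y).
1. Degree: no degree-2 curve has this shape, so deg p = 3.
2. Symmetries: it's symmetric under x → −x, forcing even powers of x.
3. Observable constraints: it crosses the y-axis at the gridline y = 0; one x-axis crossing is at x = 0.
4. Matching integer coefficients to the picture gives p.

y^3 + 2*x^2 - 3*y^2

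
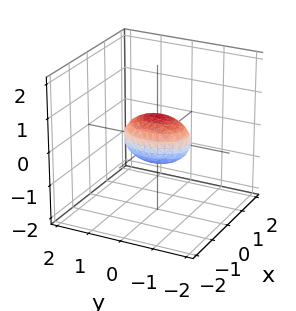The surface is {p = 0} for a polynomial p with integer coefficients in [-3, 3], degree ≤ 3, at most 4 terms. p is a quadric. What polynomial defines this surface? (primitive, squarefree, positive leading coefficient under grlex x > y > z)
2*x^2 + y^2 + 2*z^2 - 1

The degree is 2 — bounded and convex; a quadric.
Symmetries: it's symmetric under x → −x, forcing even powers of x; mirror symmetry z ↦ −z ⇒ only even powers of z; the y ↦ −y reflection is a symmetry, so y appears only in even powers.
Against the integer gridlines: among the integer gridlines, it crosses the y-axis at y ∈ {-1, 1}.
Solving for integer coefficients yields p as stated.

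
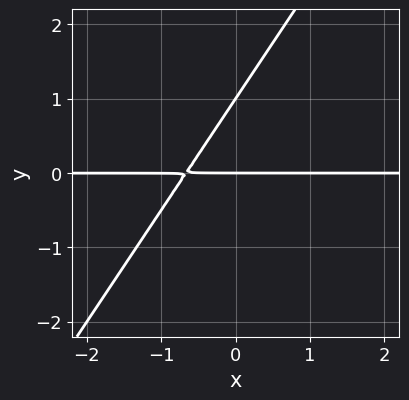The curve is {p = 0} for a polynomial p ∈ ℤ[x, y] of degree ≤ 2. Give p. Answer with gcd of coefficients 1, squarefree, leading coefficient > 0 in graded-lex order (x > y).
3*x*y - 2*y^2 + 2*y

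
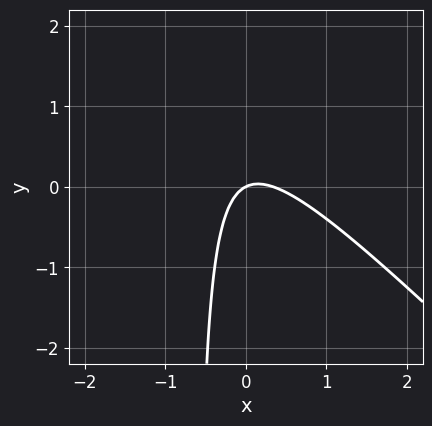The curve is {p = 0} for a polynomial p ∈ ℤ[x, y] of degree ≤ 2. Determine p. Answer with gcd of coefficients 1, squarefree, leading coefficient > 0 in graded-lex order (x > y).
First, degree: no degree-1 curve has this shape, so deg p = 2.
Then, against the integer gridlines: one x-axis crossing is at x = 0; it meets the y-axis at y = 0 (among the integer gridlines).
Finally, assembling these constraints gives the stated polynomial.

3*x^2 + 3*x*y - x + 2*y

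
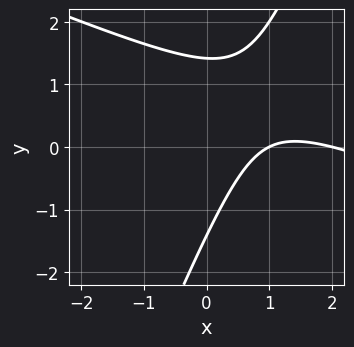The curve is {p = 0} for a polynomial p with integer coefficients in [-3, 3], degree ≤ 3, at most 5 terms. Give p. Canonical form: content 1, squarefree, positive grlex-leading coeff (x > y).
x^2 + 2*x*y - y^2 - 3*x + 2

First, deg p = 2. A generic line meets the curve in up to 2 points.
Next, against the integer gridlines: the x-axis gridline crossings are at x ∈ {1, 2}.
Finally, putting this together gives p.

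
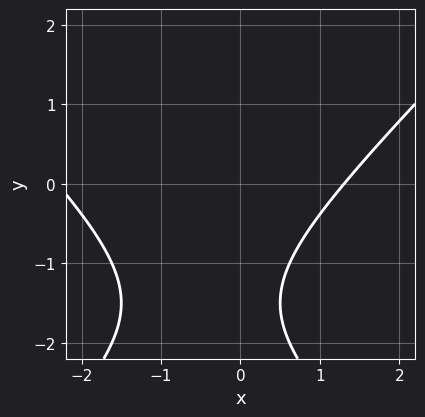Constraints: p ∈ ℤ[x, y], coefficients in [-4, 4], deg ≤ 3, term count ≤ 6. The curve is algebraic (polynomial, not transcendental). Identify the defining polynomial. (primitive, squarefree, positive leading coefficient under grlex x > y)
First, deg p = 2.
Next, reading off the gridlines: it misses every integer gridline on the y-axis.
Finally, putting this together gives p.

x^2 - y^2 + x - 3*y - 3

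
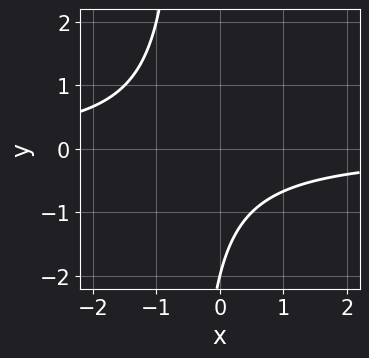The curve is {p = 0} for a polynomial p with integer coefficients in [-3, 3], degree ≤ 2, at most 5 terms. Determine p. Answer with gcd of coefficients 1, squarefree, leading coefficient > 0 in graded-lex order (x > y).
2*x*y + y + 2

1. deg p = 2. No degree-1 curve has this shape.
2. From the axis intercepts and sections: the curve avoids every integer x-axis point in the box; one y-axis crossing is at y = -2.
3. Matching integer coefficients to the picture gives p.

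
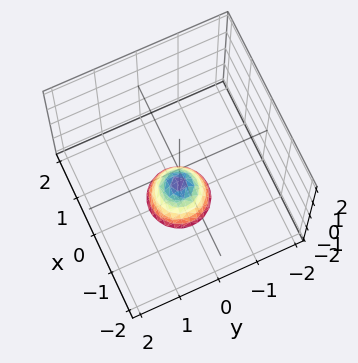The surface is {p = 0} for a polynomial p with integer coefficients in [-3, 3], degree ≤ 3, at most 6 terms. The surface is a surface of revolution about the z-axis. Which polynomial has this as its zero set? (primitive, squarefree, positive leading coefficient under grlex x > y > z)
deg p = 2.
Symmetries: rotational symmetry about the z-axis ⇒ p depends on x, y only through x² + y².
From the axis intercepts and sections: the surface avoids every integer x-axis point in the box; it misses every integer gridline on the y-axis.
These observations pin down the coefficients.

2*x^2 + 2*y^2 + z + 1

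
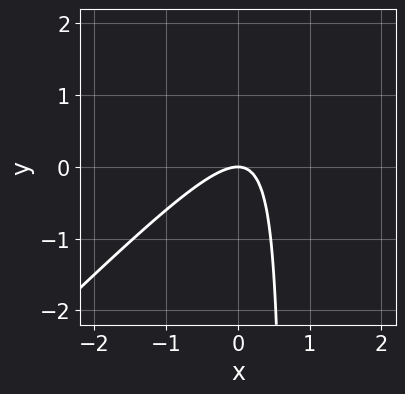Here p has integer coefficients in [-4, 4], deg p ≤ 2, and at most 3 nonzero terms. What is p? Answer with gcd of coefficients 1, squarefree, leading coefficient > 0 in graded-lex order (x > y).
3*x^2 - 3*x*y + 2*y

First, the degree is 2 — no degree-1 curve has this shape.
Next, checking where it meets the axes: one x-axis crossing is at x = 0; it meets the y-axis at y = 0 (among the integer gridlines).
Finally, fitting integer coefficients to these (and the overall shape) gives p.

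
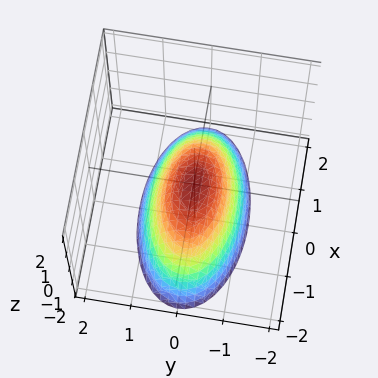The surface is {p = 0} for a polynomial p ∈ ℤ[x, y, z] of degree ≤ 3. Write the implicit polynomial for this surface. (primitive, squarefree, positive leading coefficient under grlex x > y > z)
(a) The degree is 2 — a paraboloid; a quadric.
(b) Symmetries: the y ↦ −y reflection is a symmetry, so y appears only in even powers; it's symmetric under x → −x, forcing even powers of x.
(c) From the axis intercepts and sections: one y-axis crossing is at y = 0; it meets the z-axis at z = 0 (among the integer gridlines); it meets the x-axis at x = 0 (among the integer gridlines).
(d) Matching integer coefficients to the picture gives p.

x^2 + 3*y^2 + 2*z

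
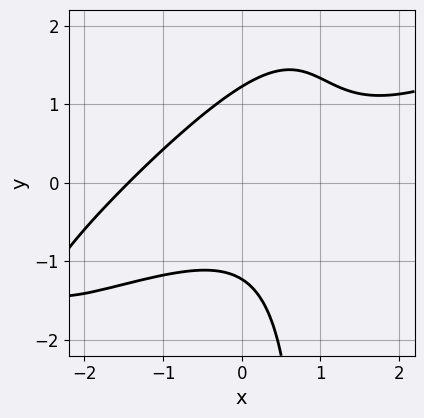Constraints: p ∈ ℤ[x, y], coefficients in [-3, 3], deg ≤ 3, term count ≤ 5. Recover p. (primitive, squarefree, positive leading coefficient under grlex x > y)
x^3 - 3*x^2*y + 2*x*y^2 - 2*y^2 + 3

First, the degree is 3 — no degree-2 curve has this shape.
Finally, the integer polynomial consistent with all of this is the stated p.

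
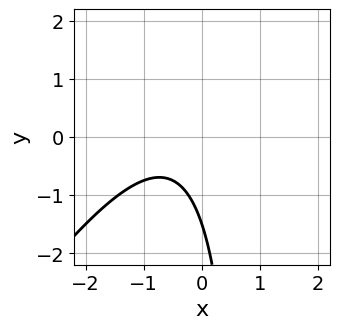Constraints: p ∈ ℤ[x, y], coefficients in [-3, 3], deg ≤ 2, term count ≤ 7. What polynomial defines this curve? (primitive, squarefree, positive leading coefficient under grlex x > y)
The degree is 2 — no degree-1 curve has this shape.
Checking where it meets the axes: it misses every integer gridline on the x-axis.
Matching integer coefficients to the picture gives p.

3*x^2 - 2*x*y + 3*x + 2*y + 3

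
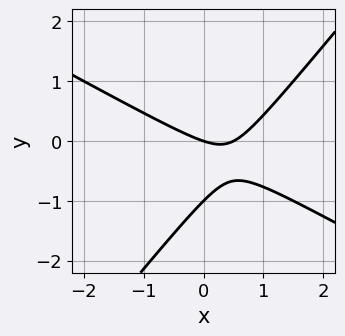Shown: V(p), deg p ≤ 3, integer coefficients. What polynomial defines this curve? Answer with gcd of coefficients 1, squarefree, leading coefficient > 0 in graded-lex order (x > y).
2*x^2 + 2*x*y - 3*y^2 - x - 3*y

The degree is 2 — the shape is more complex than any degree-1 curve.
Checking where it meets the axes: it meets the x-axis at x = 0 (among the integer gridlines); among the integer gridlines, it crosses the y-axis at y ∈ {-1, 0}.
Assembling these constraints gives the stated polynomial.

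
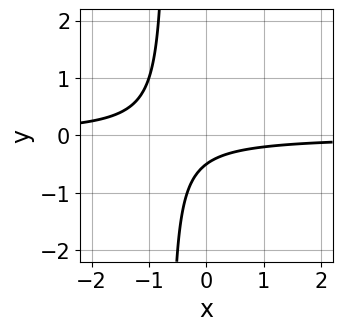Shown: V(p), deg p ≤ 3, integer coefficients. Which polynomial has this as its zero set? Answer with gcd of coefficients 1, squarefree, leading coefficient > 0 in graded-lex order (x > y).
3*x*y + 2*y + 1

1. Degree: the shape is more complex than any degree-1 curve, so deg p = 2.
2. Reading off the gridlines: no x-intercept at any integer in the box.
3. Matching integer coefficients to the picture gives p.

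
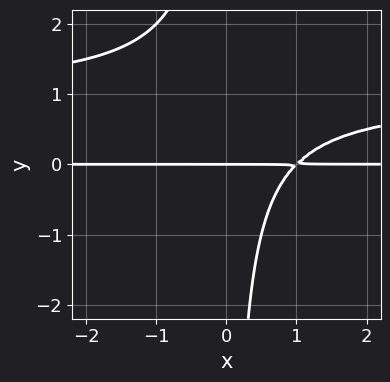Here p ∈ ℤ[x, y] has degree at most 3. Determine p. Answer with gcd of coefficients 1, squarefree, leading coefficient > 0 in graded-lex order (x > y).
x*y^2 - x*y + y

First, the degree is 3 — the shape is more complex than any degree-2 curve.
Then, checking where it meets the axes: the visible x-axis segment lies entirely on the curve; it crosses the y-axis at the gridline y = 0.
Finally, matching integer coefficients to the picture gives p.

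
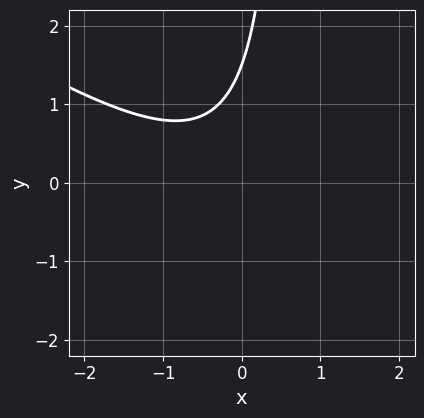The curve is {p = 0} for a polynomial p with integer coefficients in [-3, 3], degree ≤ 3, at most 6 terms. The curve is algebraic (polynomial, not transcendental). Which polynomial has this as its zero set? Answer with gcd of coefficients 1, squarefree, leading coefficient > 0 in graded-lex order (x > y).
2*x^2 + 3*x*y + x - 2*y + 3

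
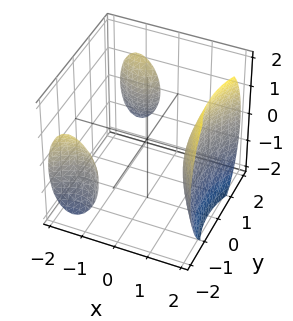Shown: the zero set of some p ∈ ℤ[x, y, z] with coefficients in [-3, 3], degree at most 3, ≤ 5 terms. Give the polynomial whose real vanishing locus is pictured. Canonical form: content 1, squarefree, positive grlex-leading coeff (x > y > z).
x^3 - x*y^2 - z^2 - 2

(a) There are 3 components. Treating them together as one polynomial.
(b) deg p = 3. A generic line meets the surface in up to 3 points.
(c) Observable constraints: it misses every integer gridline on the z-axis; it misses every integer gridline on the y-axis.
(d) Solving for integer coefficients yields p as stated.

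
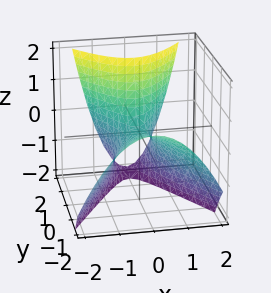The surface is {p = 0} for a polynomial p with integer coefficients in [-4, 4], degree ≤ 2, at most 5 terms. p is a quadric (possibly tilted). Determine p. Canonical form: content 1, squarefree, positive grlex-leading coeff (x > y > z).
The degree is 2 — no degree-1 surface has this shape.
Checking where it meets the axes: one z-axis crossing is at z = 0; one x-axis crossing is at x = 0; it meets the y-axis at y = 0 (among the integer gridlines).
Assembling these constraints gives the stated polynomial.

3*x^2 - y^2 - 2*y*z + 2*z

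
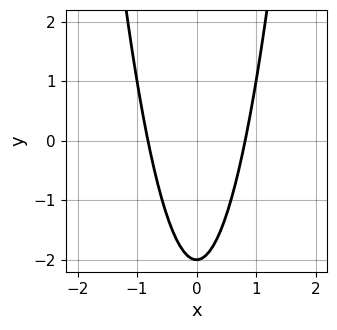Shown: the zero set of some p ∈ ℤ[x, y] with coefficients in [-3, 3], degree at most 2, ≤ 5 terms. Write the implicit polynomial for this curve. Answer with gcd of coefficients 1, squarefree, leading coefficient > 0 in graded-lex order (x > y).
3*x^2 - y - 2

The degree is 2 — no degree-1 curve has this shape.
Symmetries: the x ↦ −x reflection is a symmetry, so x appears only in even powers.
Against the integer gridlines: it crosses the y-axis at the gridline y = -2.
Fitting integer coefficients to these (and the overall shape) gives p.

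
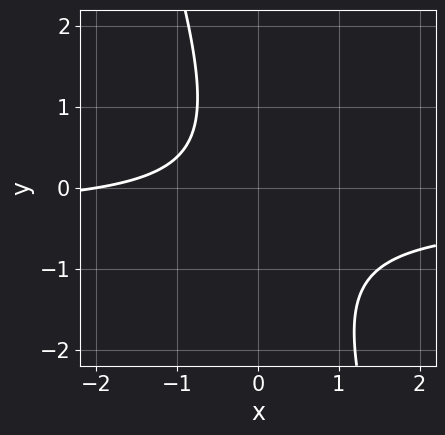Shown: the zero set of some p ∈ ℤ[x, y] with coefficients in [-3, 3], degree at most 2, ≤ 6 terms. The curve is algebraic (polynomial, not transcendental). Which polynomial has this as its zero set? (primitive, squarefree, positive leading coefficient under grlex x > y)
(a) deg p = 2.
(b) From the visible intercepts: it crosses the x-axis at the gridline x = -2; it misses every integer gridline on the y-axis.
(c) Solving for integer coefficients yields p as stated.

3*x*y + y^2 + x + 2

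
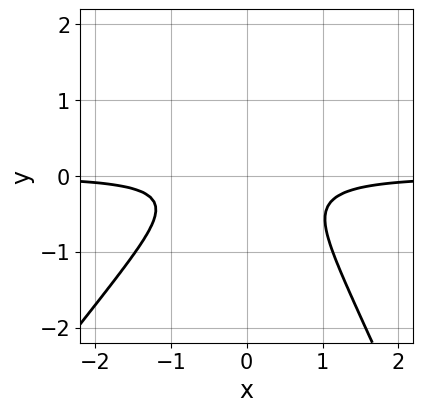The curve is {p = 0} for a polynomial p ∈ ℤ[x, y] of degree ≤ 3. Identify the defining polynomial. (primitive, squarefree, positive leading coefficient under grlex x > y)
Degree: the shape is more complex than any degree-2 curve, so deg p = 3.
Against the integer gridlines: it misses every integer gridline on the x-axis; no y-intercept at any integer in the box.
Assembling these constraints gives the stated polynomial.

3*x^2*y - x*y^2 - y^3 + 3*y^2 + 1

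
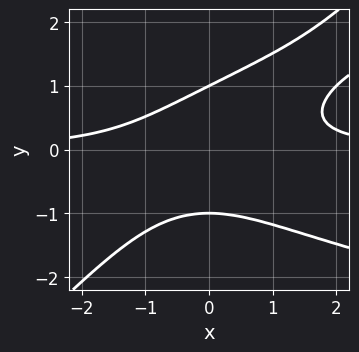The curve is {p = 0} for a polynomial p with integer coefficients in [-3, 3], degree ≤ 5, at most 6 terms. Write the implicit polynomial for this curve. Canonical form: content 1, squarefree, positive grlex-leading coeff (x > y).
x*y^3 - y^4 - x^2*y + x*y^2 + 1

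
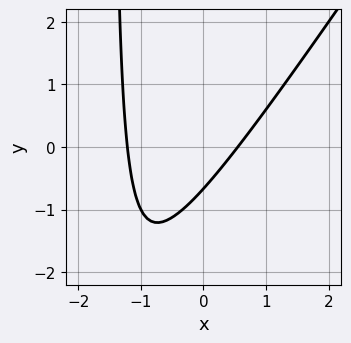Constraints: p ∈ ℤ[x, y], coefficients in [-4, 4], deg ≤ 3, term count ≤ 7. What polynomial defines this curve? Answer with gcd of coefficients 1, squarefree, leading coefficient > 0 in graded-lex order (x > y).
1. deg p = 2. The shape is more complex than any degree-1 curve.
2. Matching integer coefficients to the picture gives p.

3*x^2 - 2*x*y + 2*x - 3*y - 2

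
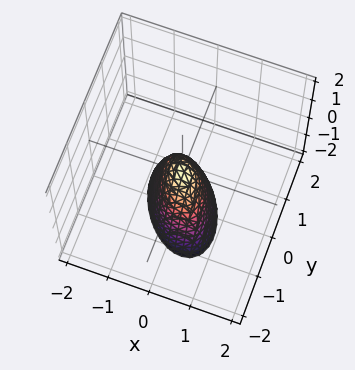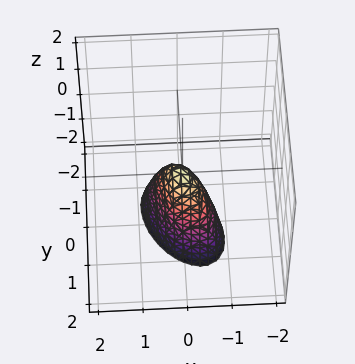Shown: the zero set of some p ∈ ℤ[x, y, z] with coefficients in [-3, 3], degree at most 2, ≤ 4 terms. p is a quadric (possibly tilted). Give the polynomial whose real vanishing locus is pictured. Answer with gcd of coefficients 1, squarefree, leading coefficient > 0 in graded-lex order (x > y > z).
3*x^2 + 2*x*y + 2*y^2 + z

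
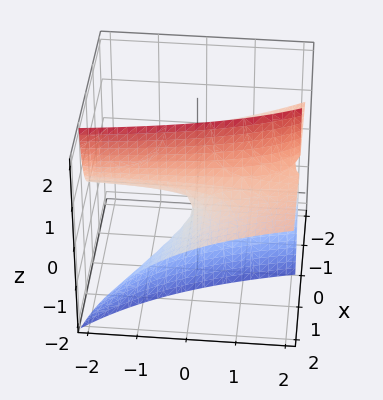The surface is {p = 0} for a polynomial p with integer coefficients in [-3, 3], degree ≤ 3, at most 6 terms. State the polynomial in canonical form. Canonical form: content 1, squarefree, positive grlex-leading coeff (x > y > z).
x*y - 3*x*z - y*z + 2*z

(a) deg p = 2.
(b) Against the integer gridlines: every point of the x-axis in the box is on the surface; it crosses the z-axis at the gridline z = 0.
(c) Together with the visible shape, these determine p as stated.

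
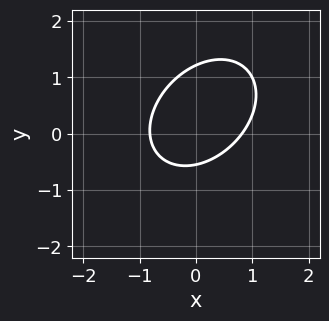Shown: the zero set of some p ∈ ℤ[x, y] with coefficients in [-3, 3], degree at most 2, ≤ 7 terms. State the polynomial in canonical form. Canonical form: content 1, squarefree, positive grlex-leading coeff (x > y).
3*x^2 - 2*x*y + 3*y^2 - 2*y - 2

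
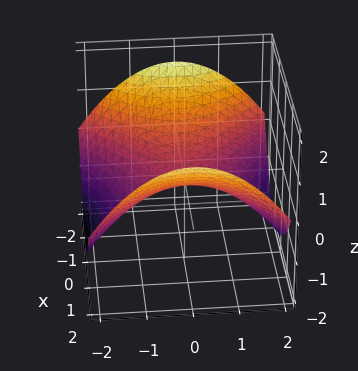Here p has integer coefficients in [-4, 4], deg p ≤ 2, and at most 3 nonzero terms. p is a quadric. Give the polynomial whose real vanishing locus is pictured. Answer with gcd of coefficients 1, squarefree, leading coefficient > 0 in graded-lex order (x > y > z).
x^2 - y^2 - 3*z

1. The degree is 2 — a saddle surface; a quadric.
2. Symmetries: it's symmetric under y → −y, forcing even powers of y; it's symmetric under x → −x, forcing even powers of x.
3. Reading off the gridlines: it meets the z-axis at z = 0 (among the integer gridlines); one y-axis crossing is at y = 0; it crosses the x-axis at the gridline x = 0.
4. Assembling these constraints gives the stated polynomial.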